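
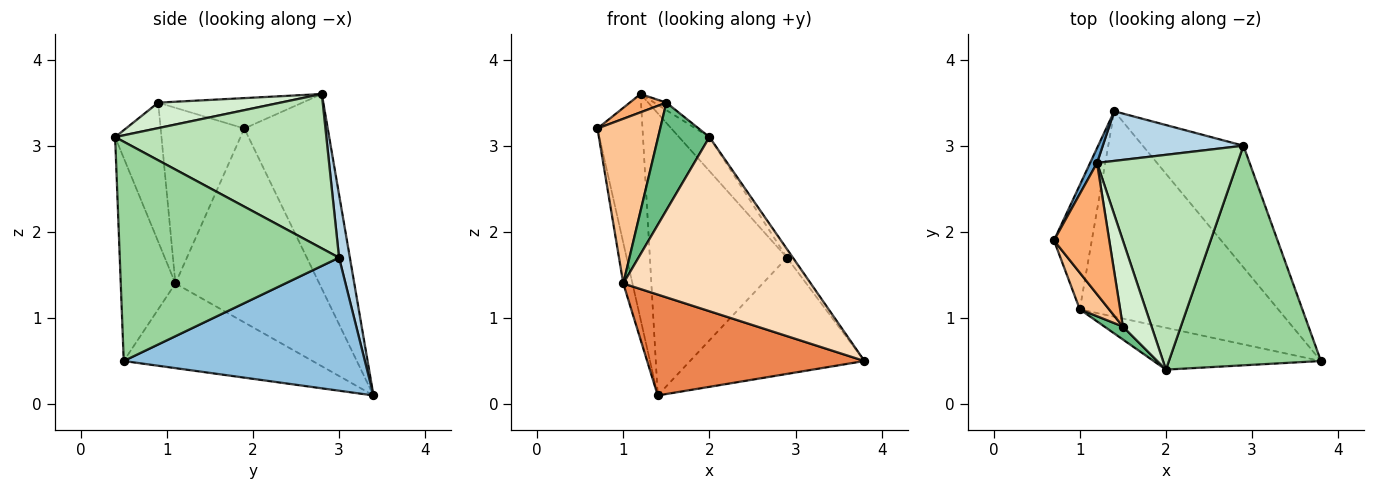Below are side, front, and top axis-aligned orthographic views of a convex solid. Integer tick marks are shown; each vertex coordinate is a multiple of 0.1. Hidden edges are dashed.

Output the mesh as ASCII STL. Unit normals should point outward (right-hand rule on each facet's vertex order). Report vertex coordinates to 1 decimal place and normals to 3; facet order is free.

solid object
 facet normal -0.880 0.475 0.031
  outer loop
   vertex 1.2 2.8 3.6
   vertex 1.4 3.4 0.1
   vertex 0.7 1.9 3.2
  endloop
 endfacet
 facet normal 0.691 0.500 -0.523
  outer loop
   vertex 2.9 3.0 1.7
   vertex 3.8 0.5 0.5
   vertex 1.4 3.4 0.1
  endloop
 endfacet
 facet normal 0.078 0.982 0.173
  outer loop
   vertex 2.9 3.0 1.7
   vertex 1.4 3.4 0.1
   vertex 1.2 2.8 3.6
  endloop
 endfacet
 facet normal -0.980 0.062 -0.191
  outer loop
   vertex 1.0 1.1 1.4
   vertex 0.7 1.9 3.2
   vertex 1.4 3.4 0.1
  endloop
 endfacet
 facet normal -0.358 -0.412 -0.838
  outer loop
   vertex 1.0 1.1 1.4
   vertex 1.4 3.4 0.1
   vertex 3.8 0.5 0.5
  endloop
 endfacet
 facet normal -0.478 -0.121 0.870
  outer loop
   vertex 1.5 0.9 3.5
   vertex 1.2 2.8 3.6
   vertex 0.7 1.9 3.2
  endloop
 endfacet
 facet normal -0.793 -0.595 0.132
  outer loop
   vertex 1.5 0.9 3.5
   vertex 0.7 1.9 3.2
   vertex 1.0 1.1 1.4
  endloop
 endfacet
 facet normal -0.273 -0.935 -0.225
  outer loop
   vertex 2.0 0.4 3.1
   vertex 1.0 1.1 1.4
   vertex 3.8 0.5 0.5
  endloop
 endfacet
 facet normal -0.668 -0.739 0.089
  outer loop
   vertex 2.0 0.4 3.1
   vertex 1.5 0.9 3.5
   vertex 1.0 1.1 1.4
  endloop
 endfacet
 facet normal 0.822 0.022 0.570
  outer loop
   vertex 2.0 0.4 3.1
   vertex 3.8 0.5 0.5
   vertex 2.9 3.0 1.7
  endloop
 endfacet
 facet normal 0.736 0.106 0.669
  outer loop
   vertex 2.0 0.4 3.1
   vertex 2.9 3.0 1.7
   vertex 1.2 2.8 3.6
  endloop
 endfacet
 facet normal 0.662 0.065 0.746
  outer loop
   vertex 2.0 0.4 3.1
   vertex 1.2 2.8 3.6
   vertex 1.5 0.9 3.5
  endloop
 endfacet
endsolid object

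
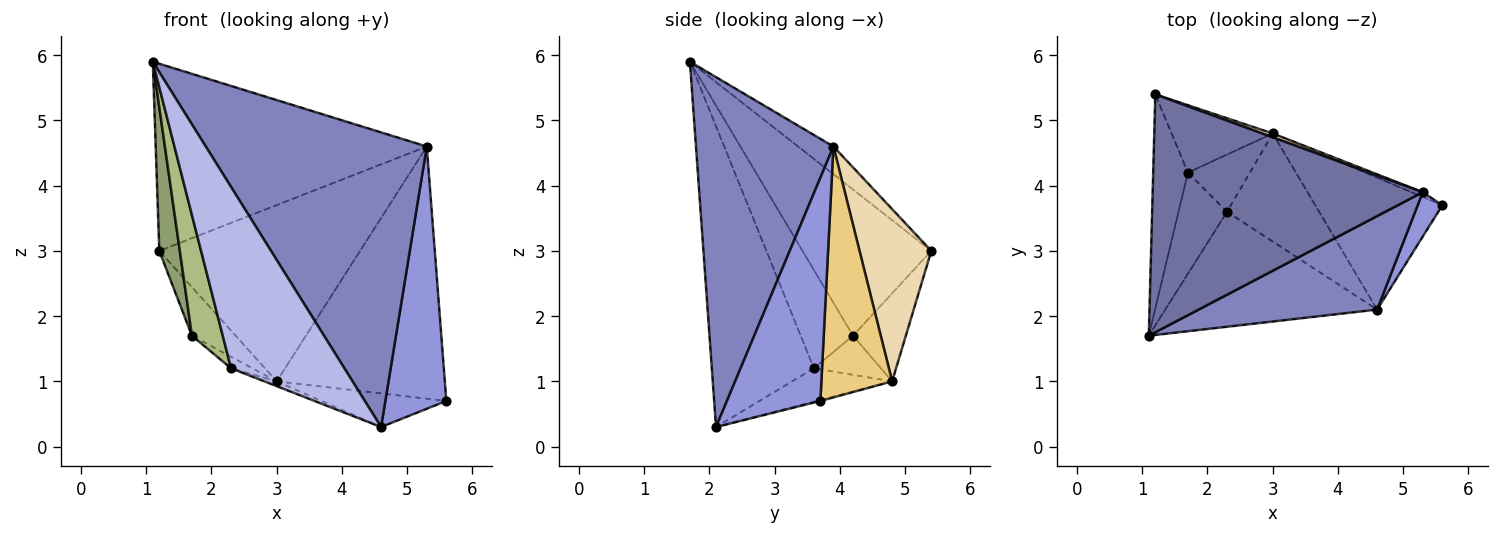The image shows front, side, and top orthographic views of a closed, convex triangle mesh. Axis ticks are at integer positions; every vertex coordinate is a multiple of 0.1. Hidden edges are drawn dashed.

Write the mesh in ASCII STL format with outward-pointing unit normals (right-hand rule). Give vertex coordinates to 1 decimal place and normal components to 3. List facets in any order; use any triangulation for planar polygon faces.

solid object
 facet normal -0.080 0.616 0.783
  outer loop
   vertex 5.3 3.9 4.6
   vertex 1.2 5.4 3.0
   vertex 1.1 1.7 5.9
  endloop
 endfacet
 facet normal 0.510 -0.820 0.260
  outer loop
   vertex 5.3 3.9 4.6
   vertex 1.1 1.7 5.9
   vertex 4.6 2.1 0.3
  endloop
 endfacet
 facet normal 0.834 -0.544 0.092
  outer loop
   vertex 5.3 3.9 4.6
   vertex 4.6 2.1 0.3
   vertex 5.6 3.7 0.7
  endloop
 endfacet
 facet normal -0.605 -0.672 -0.426
  outer loop
   vertex 2.3 3.6 1.2
   vertex 4.6 2.1 0.3
   vertex 1.1 1.7 5.9
  endloop
 endfacet
 facet normal -0.961 -0.153 -0.228
  outer loop
   vertex 1.7 4.2 1.7
   vertex 1.1 1.7 5.9
   vertex 1.2 5.4 3.0
  endloop
 endfacet
 facet normal -0.793 -0.467 -0.391
  outer loop
   vertex 1.7 4.2 1.7
   vertex 2.3 3.6 1.2
   vertex 1.1 1.7 5.9
  endloop
 endfacet
 facet normal -0.007 0.247 -0.969
  outer loop
   vertex 3.0 4.8 1.0
   vertex 5.6 3.7 0.7
   vertex 4.6 2.1 0.3
  endloop
 endfacet
 facet normal -0.340 0.042 -0.939
  outer loop
   vertex 3.0 4.8 1.0
   vertex 4.6 2.1 0.3
   vertex 2.3 3.6 1.2
  endloop
 endfacet
 facet normal -0.526 0.168 -0.833
  outer loop
   vertex 3.0 4.8 1.0
   vertex 2.3 3.6 1.2
   vertex 1.7 4.2 1.7
  endloop
 endfacet
 facet normal -0.577 0.477 -0.663
  outer loop
   vertex 3.0 4.8 1.0
   vertex 1.7 4.2 1.7
   vertex 1.2 5.4 3.0
  endloop
 endfacet
 facet normal 0.388 0.922 -0.017
  outer loop
   vertex 3.0 4.8 1.0
   vertex 5.3 3.9 4.6
   vertex 5.6 3.7 0.7
  endloop
 endfacet
 facet normal 0.336 0.941 0.020
  outer loop
   vertex 3.0 4.8 1.0
   vertex 1.2 5.4 3.0
   vertex 5.3 3.9 4.6
  endloop
 endfacet
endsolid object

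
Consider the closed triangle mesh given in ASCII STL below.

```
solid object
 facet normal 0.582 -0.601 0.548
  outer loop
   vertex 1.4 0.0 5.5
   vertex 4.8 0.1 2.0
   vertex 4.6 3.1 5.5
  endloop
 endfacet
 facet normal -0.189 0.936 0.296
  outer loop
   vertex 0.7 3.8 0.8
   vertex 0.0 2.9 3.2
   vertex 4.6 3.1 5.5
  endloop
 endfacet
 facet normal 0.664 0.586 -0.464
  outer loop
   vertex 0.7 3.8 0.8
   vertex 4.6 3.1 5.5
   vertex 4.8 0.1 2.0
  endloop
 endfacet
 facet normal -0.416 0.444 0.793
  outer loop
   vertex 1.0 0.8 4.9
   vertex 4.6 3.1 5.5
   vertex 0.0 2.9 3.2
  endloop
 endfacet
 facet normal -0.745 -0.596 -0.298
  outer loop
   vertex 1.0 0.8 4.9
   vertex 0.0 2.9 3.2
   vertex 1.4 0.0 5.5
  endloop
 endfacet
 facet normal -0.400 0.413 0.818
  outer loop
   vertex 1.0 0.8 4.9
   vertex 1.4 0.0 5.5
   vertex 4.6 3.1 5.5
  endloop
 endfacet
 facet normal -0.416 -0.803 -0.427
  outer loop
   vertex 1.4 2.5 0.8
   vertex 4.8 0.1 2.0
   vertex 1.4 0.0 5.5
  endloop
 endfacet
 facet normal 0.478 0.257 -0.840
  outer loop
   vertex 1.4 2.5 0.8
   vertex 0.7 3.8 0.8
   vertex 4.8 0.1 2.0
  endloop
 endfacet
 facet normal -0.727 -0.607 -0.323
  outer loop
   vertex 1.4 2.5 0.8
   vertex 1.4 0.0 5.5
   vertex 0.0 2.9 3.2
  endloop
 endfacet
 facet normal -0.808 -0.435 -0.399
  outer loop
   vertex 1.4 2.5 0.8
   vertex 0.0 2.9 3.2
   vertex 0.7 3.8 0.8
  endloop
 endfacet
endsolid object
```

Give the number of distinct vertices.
7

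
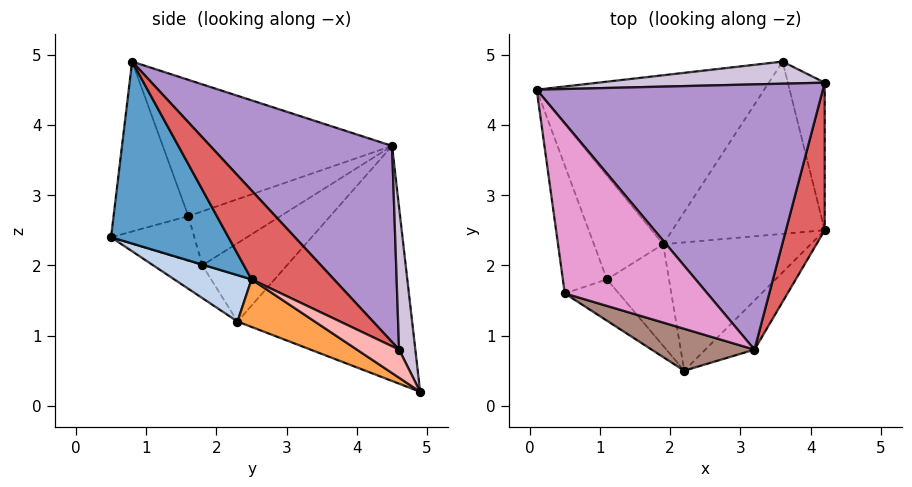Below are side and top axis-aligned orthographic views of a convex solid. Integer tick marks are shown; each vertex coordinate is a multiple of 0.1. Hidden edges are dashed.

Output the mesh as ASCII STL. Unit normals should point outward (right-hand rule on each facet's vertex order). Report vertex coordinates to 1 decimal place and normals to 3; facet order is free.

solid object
 facet normal 0.668 -0.722 -0.181
  outer loop
   vertex 3.2 0.8 4.9
   vertex 2.2 0.5 2.4
   vertex 4.2 2.5 1.8
  endloop
 endfacet
 facet normal 0.259 -0.506 -0.823
  outer loop
   vertex 1.9 2.3 1.2
   vertex 4.2 2.5 1.8
   vertex 2.2 0.5 2.4
  endloop
 endfacet
 facet normal 0.260 -0.490 -0.832
  outer loop
   vertex 1.9 2.3 1.2
   vertex 3.6 4.9 0.2
   vertex 4.2 2.5 1.8
  endloop
 endfacet
 facet normal -0.389 -0.555 -0.735
  outer loop
   vertex 1.9 2.3 1.2
   vertex 2.2 0.5 2.4
   vertex 1.1 1.8 2.0
  endloop
 endfacet
 facet normal -0.704 0.198 -0.682
  outer loop
   vertex 1.9 2.3 1.2
   vertex 0.1 4.5 3.7
   vertex 3.6 4.9 0.2
  endloop
 endfacet
 facet normal -0.742 0.138 -0.656
  outer loop
   vertex 1.9 2.3 1.2
   vertex 1.1 1.8 2.0
   vertex 0.1 4.5 3.7
  endloop
 endfacet
 facet normal 0.900 0.187 0.393
  outer loop
   vertex 4.2 4.6 0.8
   vertex 3.2 0.8 4.9
   vertex 4.2 2.5 1.8
  endloop
 endfacet
 facet normal 0.567 -0.354 -0.744
  outer loop
   vertex 4.2 4.6 0.8
   vertex 4.2 2.5 1.8
   vertex 3.6 4.9 0.2
  endloop
 endfacet
 facet normal 0.454 0.595 0.663
  outer loop
   vertex 4.2 4.6 0.8
   vertex 0.1 4.5 3.7
   vertex 3.2 0.8 4.9
  endloop
 endfacet
 facet normal 0.181 0.940 0.289
  outer loop
   vertex 4.2 4.6 0.8
   vertex 3.6 4.9 0.2
   vertex 0.1 4.5 3.7
  endloop
 endfacet
 facet normal -0.483 -0.826 0.292
  outer loop
   vertex 0.5 1.6 2.7
   vertex 2.2 0.5 2.4
   vertex 3.2 0.8 4.9
  endloop
 endfacet
 facet normal -0.504 -0.614 -0.608
  outer loop
   vertex 0.5 1.6 2.7
   vertex 1.1 1.8 2.0
   vertex 2.2 0.5 2.4
  endloop
 endfacet
 facet normal -0.653 -0.326 0.683
  outer loop
   vertex 0.5 1.6 2.7
   vertex 3.2 0.8 4.9
   vertex 0.1 4.5 3.7
  endloop
 endfacet
 facet normal -0.770 0.110 -0.628
  outer loop
   vertex 0.5 1.6 2.7
   vertex 0.1 4.5 3.7
   vertex 1.1 1.8 2.0
  endloop
 endfacet
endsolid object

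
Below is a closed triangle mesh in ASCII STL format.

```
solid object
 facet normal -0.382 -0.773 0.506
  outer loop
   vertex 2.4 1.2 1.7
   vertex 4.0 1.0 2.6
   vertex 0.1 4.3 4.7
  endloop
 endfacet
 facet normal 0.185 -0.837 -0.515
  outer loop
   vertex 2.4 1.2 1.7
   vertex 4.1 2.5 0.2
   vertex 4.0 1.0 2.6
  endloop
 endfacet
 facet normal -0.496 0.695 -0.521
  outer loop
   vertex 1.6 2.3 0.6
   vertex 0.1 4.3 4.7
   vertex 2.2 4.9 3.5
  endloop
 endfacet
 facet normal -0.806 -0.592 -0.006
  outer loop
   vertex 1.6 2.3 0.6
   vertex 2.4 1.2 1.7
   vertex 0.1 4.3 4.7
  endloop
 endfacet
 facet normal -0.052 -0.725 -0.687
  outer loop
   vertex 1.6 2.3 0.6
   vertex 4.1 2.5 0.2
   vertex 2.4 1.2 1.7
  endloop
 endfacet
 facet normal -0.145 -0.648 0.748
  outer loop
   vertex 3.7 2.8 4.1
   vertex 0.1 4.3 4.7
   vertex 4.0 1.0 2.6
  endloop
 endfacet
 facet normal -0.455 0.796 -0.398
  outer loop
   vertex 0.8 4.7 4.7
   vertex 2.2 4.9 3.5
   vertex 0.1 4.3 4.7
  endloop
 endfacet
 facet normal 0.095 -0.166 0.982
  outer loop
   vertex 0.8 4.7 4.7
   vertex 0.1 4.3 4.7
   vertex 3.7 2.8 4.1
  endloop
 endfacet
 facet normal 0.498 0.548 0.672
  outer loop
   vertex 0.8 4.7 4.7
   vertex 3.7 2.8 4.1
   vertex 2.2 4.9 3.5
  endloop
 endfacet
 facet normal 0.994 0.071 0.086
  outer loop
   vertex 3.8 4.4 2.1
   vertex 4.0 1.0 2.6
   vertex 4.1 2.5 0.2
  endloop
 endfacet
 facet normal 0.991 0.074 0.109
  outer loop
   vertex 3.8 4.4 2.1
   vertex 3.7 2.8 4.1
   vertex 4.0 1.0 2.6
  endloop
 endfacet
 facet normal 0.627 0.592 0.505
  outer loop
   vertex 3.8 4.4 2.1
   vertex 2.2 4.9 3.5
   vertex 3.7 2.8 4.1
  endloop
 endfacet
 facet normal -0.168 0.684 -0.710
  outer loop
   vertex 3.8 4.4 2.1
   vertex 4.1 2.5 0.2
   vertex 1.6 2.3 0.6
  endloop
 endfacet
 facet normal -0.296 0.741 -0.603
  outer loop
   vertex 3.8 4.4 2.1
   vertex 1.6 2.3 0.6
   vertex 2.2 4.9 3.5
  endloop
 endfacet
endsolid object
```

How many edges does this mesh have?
21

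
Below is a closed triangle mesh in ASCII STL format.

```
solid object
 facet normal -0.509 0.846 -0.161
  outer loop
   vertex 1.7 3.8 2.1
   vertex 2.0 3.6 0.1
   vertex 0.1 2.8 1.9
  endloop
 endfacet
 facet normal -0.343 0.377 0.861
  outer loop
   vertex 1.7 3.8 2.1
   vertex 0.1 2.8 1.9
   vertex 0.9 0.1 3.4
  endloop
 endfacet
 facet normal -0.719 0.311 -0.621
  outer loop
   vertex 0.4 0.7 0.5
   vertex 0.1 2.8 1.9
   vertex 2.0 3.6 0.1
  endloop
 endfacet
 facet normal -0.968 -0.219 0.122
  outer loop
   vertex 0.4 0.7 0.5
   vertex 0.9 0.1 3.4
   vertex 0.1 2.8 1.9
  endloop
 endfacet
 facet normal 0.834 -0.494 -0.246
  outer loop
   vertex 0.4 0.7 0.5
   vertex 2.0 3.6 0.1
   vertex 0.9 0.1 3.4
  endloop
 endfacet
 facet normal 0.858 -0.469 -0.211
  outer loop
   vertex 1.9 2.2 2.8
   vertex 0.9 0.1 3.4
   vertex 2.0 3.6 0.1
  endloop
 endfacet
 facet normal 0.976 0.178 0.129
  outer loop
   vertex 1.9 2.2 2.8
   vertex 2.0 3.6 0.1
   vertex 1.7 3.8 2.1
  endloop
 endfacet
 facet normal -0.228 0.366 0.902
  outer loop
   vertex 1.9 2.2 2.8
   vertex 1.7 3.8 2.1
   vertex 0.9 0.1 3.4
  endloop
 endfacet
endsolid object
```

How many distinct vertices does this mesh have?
6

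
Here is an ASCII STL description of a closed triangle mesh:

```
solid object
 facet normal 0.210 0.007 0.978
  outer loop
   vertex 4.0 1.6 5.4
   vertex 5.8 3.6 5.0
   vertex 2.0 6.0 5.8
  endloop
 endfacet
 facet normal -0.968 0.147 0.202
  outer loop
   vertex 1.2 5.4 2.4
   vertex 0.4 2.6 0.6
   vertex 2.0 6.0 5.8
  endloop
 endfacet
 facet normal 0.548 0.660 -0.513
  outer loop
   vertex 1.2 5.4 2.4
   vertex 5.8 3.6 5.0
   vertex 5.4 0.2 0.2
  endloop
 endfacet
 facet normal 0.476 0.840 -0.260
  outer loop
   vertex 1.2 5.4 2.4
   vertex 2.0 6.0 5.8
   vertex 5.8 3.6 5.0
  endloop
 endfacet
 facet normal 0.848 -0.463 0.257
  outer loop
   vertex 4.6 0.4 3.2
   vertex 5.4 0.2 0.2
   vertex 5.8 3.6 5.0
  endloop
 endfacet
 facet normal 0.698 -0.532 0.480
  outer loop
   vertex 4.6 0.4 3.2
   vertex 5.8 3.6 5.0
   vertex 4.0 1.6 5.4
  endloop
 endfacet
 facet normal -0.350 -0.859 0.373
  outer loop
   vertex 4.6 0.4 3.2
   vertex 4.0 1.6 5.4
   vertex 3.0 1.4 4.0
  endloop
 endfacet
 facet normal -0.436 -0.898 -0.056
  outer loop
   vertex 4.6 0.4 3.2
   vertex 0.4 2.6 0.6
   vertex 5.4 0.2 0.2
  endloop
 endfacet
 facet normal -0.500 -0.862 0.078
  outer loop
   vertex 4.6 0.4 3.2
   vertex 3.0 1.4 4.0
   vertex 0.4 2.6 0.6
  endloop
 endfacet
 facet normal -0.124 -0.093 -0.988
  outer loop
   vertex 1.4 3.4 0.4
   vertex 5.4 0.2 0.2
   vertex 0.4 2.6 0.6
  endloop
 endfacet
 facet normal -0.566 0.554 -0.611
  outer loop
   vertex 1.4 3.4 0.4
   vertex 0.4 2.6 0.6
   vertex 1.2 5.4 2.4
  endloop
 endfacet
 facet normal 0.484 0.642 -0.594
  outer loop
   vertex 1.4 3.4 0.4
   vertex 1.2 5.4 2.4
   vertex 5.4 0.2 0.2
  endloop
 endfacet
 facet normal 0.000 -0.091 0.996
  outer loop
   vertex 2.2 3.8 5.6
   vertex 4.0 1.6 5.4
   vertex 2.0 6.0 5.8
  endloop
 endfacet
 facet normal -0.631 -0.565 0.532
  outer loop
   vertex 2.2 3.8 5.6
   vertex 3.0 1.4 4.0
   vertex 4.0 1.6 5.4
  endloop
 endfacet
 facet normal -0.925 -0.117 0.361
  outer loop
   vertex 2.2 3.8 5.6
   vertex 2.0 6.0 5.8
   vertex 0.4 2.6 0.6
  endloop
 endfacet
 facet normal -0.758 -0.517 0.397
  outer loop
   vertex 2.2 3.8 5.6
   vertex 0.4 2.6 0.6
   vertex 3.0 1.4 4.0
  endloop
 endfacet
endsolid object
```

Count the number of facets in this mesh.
16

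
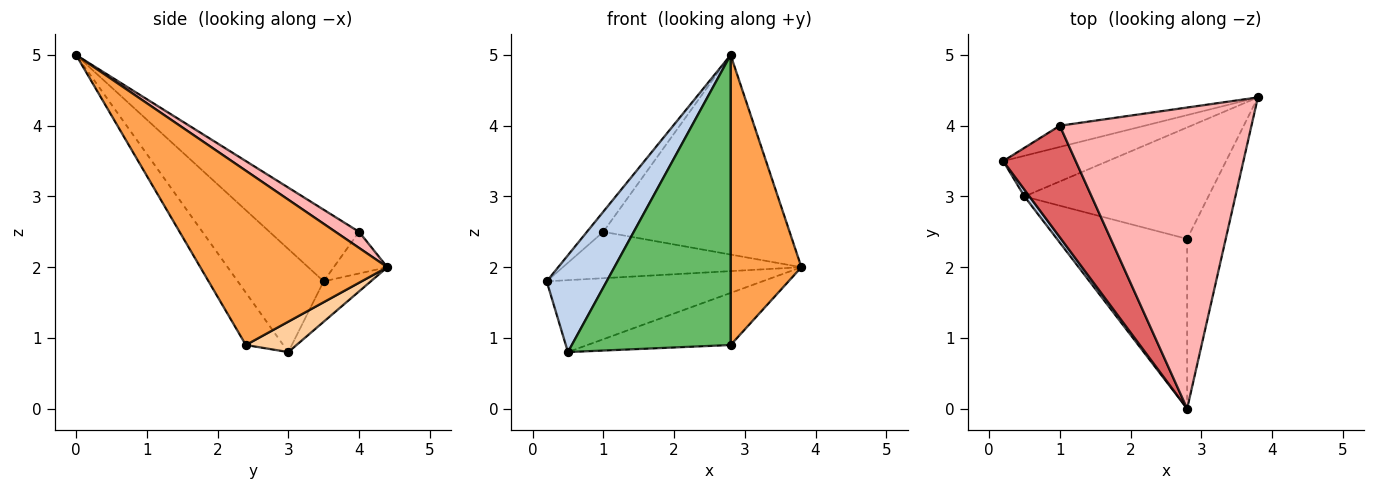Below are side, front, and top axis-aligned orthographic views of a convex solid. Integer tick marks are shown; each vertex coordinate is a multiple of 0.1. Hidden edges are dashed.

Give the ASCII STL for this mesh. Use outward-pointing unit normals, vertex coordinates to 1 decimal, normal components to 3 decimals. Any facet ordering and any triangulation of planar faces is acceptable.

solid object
 facet normal -0.187 0.855 -0.484
  outer loop
   vertex 0.5 3.0 0.8
   vertex 0.2 3.5 1.8
   vertex 3.8 4.4 2.0
  endloop
 endfacet
 facet normal -0.819 -0.572 0.040
  outer loop
   vertex 0.5 3.0 0.8
   vertex 2.8 0.0 5.0
   vertex 0.2 3.5 1.8
  endloop
 endfacet
 facet normal 0.916 -0.346 -0.203
  outer loop
   vertex 2.8 2.4 0.9
   vertex 3.8 4.4 2.0
   vertex 2.8 0.0 5.0
  endloop
 endfacet
 facet normal 0.148 0.419 -0.896
  outer loop
   vertex 2.8 2.4 0.9
   vertex 0.5 3.0 0.8
   vertex 3.8 4.4 2.0
  endloop
 endfacet
 facet normal -0.199 -0.846 -0.495
  outer loop
   vertex 2.8 2.4 0.9
   vertex 2.8 0.0 5.0
   vertex 0.5 3.0 0.8
  endloop
 endfacet
 facet normal -0.200 0.891 -0.408
  outer loop
   vertex 1.0 4.0 2.5
   vertex 3.8 4.4 2.0
   vertex 0.2 3.5 1.8
  endloop
 endfacet
 facet normal -0.697 0.127 0.706
  outer loop
   vertex 1.0 4.0 2.5
   vertex 0.2 3.5 1.8
   vertex 2.8 0.0 5.0
  endloop
 endfacet
 facet normal 0.070 0.551 0.832
  outer loop
   vertex 1.0 4.0 2.5
   vertex 2.8 0.0 5.0
   vertex 3.8 4.4 2.0
  endloop
 endfacet
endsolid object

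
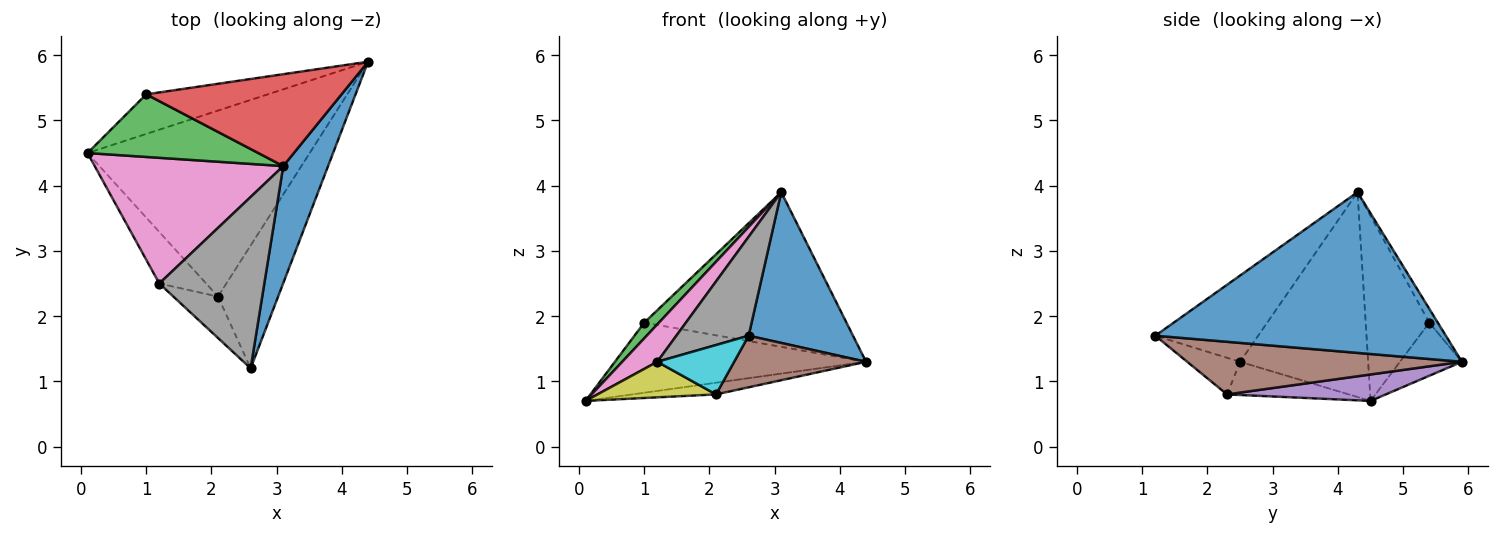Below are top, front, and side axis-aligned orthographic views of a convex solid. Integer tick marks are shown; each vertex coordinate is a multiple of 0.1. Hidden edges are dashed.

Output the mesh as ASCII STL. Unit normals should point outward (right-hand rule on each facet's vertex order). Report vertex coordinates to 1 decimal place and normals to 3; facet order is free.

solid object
 facet normal 0.910 -0.327 0.254
  outer loop
   vertex 3.1 4.3 3.9
   vertex 2.6 1.2 1.7
   vertex 4.4 5.9 1.3
  endloop
 endfacet
 facet normal -0.210 0.851 -0.481
  outer loop
   vertex 1.0 5.4 1.9
   vertex 4.4 5.9 1.3
   vertex 0.1 4.5 0.7
  endloop
 endfacet
 facet normal -0.724 -0.167 0.669
  outer loop
   vertex 1.0 5.4 1.9
   vertex 0.1 4.5 0.7
   vertex 3.1 4.3 3.9
  endloop
 endfacet
 facet normal -0.036 0.859 0.511
  outer loop
   vertex 1.0 5.4 1.9
   vertex 3.1 4.3 3.9
   vertex 4.4 5.9 1.3
  endloop
 endfacet
 facet normal 0.118 0.062 -0.991
  outer loop
   vertex 2.1 2.3 0.8
   vertex 0.1 4.5 0.7
   vertex 4.4 5.9 1.3
  endloop
 endfacet
 facet normal 0.628 -0.302 -0.717
  outer loop
   vertex 2.1 2.3 0.8
   vertex 4.4 5.9 1.3
   vertex 2.6 1.2 1.7
  endloop
 endfacet
 facet normal -0.721 -0.198 0.664
  outer loop
   vertex 1.2 2.5 1.3
   vertex 3.1 4.3 3.9
   vertex 0.1 4.5 0.7
  endloop
 endfacet
 facet normal -0.580 -0.407 0.706
  outer loop
   vertex 1.2 2.5 1.3
   vertex 2.6 1.2 1.7
   vertex 3.1 4.3 3.9
  endloop
 endfacet
 facet normal -0.504 -0.490 -0.711
  outer loop
   vertex 1.2 2.5 1.3
   vertex 0.1 4.5 0.7
   vertex 2.1 2.3 0.8
  endloop
 endfacet
 facet normal -0.467 -0.677 -0.569
  outer loop
   vertex 1.2 2.5 1.3
   vertex 2.1 2.3 0.8
   vertex 2.6 1.2 1.7
  endloop
 endfacet
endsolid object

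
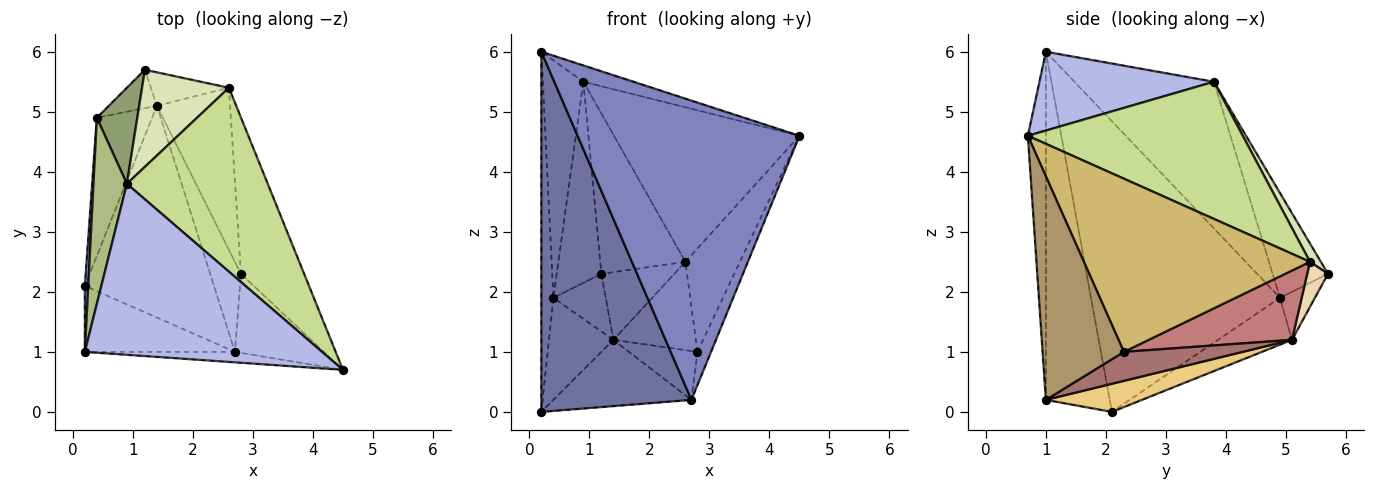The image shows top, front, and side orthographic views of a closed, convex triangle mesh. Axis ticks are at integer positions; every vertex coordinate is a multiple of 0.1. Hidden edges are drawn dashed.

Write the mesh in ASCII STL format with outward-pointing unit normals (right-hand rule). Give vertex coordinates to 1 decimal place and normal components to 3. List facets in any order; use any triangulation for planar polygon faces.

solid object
 facet normal -0.386 -0.907 -0.166
  outer loop
   vertex 2.7 1.0 0.2
   vertex 0.2 1.0 6.0
   vertex 0.2 2.1 0.0
  endloop
 endfacet
 facet normal -0.081 -0.996 -0.035
  outer loop
   vertex 2.7 1.0 0.2
   vertex 4.5 0.7 4.6
   vertex 0.2 1.0 6.0
  endloop
 endfacet
 facet normal -0.998 0.063 0.012
  outer loop
   vertex 0.4 4.9 1.9
   vertex 0.2 2.1 0.0
   vertex 0.2 1.0 6.0
  endloop
 endfacet
 facet normal 0.314 0.090 0.945
  outer loop
   vertex 0.9 3.8 5.5
   vertex 0.2 1.0 6.0
   vertex 4.5 0.7 4.6
  endloop
 endfacet
 facet normal -0.745 0.602 0.287
  outer loop
   vertex 0.9 3.8 5.5
   vertex 1.2 5.7 2.3
   vertex 0.4 4.9 1.9
  endloop
 endfacet
 facet normal -0.938 0.273 0.214
  outer loop
   vertex 0.9 3.8 5.5
   vertex 0.4 4.9 1.9
   vertex 0.2 1.0 6.0
  endloop
 endfacet
 facet normal 0.598 0.516 0.614
  outer loop
   vertex 2.6 5.4 2.5
   vertex 0.9 3.8 5.5
   vertex 4.5 0.7 4.6
  endloop
 endfacet
 facet normal 0.109 0.850 0.515
  outer loop
   vertex 2.6 5.4 2.5
   vertex 1.2 5.7 2.3
   vertex 0.9 3.8 5.5
  endloop
 endfacet
 facet normal 0.918 0.154 -0.365
  outer loop
   vertex 2.8 2.3 1.0
   vertex 4.5 0.7 4.6
   vertex 2.7 1.0 0.2
  endloop
 endfacet
 facet normal 0.916 0.221 -0.334
  outer loop
   vertex 2.8 2.3 1.0
   vertex 2.6 5.4 2.5
   vertex 4.5 0.7 4.6
  endloop
 endfacet
 facet normal 0.203 0.292 -0.934
  outer loop
   vertex 1.4 5.1 1.2
   vertex 2.7 1.0 0.2
   vertex 0.2 2.1 0.0
  endloop
 endfacet
 facet normal 0.247 0.869 -0.429
  outer loop
   vertex 1.4 5.1 1.2
   vertex 1.2 5.7 2.3
   vertex 2.6 5.4 2.5
  endloop
 endfacet
 facet normal 0.638 0.367 -0.677
  outer loop
   vertex 1.4 5.1 1.2
   vertex 2.8 2.3 1.0
   vertex 2.7 1.0 0.2
  endloop
 endfacet
 facet normal 0.639 0.368 -0.675
  outer loop
   vertex 1.4 5.1 1.2
   vertex 2.6 5.4 2.5
   vertex 2.8 2.3 1.0
  endloop
 endfacet
 facet normal -0.563 0.491 -0.664
  outer loop
   vertex 1.4 5.1 1.2
   vertex 0.2 2.1 0.0
   vertex 0.4 4.9 1.9
  endloop
 endfacet
 facet normal -0.485 0.728 -0.485
  outer loop
   vertex 1.4 5.1 1.2
   vertex 0.4 4.9 1.9
   vertex 1.2 5.7 2.3
  endloop
 endfacet
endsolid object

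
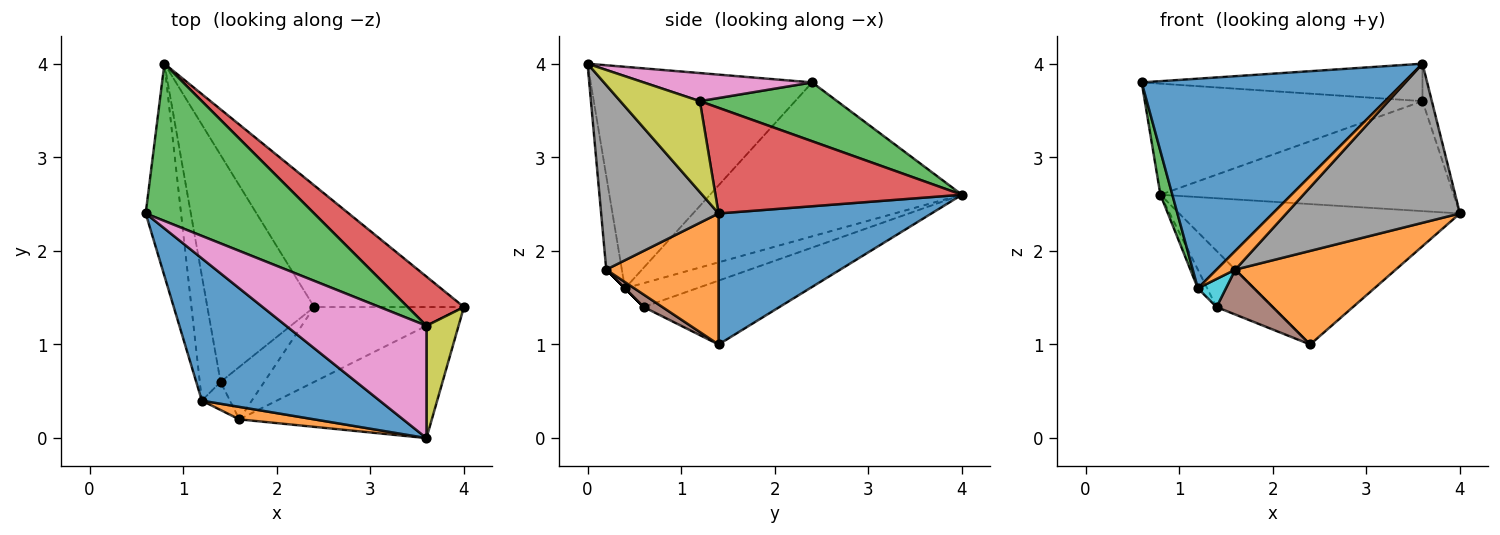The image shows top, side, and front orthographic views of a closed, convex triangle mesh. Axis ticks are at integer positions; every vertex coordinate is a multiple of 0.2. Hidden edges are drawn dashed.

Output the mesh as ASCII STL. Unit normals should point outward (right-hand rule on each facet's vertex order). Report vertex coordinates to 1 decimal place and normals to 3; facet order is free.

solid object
 facet normal 0.497 0.656 -0.568
  outer loop
   vertex 2.4 1.4 1.0
   vertex 0.8 4.0 2.6
   vertex 4.0 1.4 2.4
  endloop
 endfacet
 facet normal 0.480 -0.685 -0.548
  outer loop
   vertex 1.6 0.2 1.8
   vertex 2.4 1.4 1.0
   vertex 4.0 1.4 2.4
  endloop
 endfacet
 facet normal 0.274 0.555 0.785
  outer loop
   vertex 3.6 1.2 3.6
   vertex 0.8 4.0 2.6
   vertex 0.6 2.4 3.8
  endloop
 endfacet
 facet normal 0.609 0.724 0.324
  outer loop
   vertex 3.6 1.2 3.6
   vertex 4.0 1.4 2.4
   vertex 0.8 4.0 2.6
  endloop
 endfacet
 facet normal -0.502 0.208 -0.840
  outer loop
   vertex 1.4 0.6 1.4
   vertex 0.8 4.0 2.6
   vertex 2.4 1.4 1.0
  endloop
 endfacet
 facet normal 0.212 -0.636 -0.742
  outer loop
   vertex 1.4 0.6 1.4
   vertex 2.4 1.4 1.0
   vertex 1.6 0.2 1.8
  endloop
 endfacet
 facet normal 0.186 0.311 0.932
  outer loop
   vertex 3.6 0.0 4.0
   vertex 3.6 1.2 3.6
   vertex 0.6 2.4 3.8
  endloop
 endfacet
 facet normal 0.484 -0.715 -0.505
  outer loop
   vertex 3.6 0.0 4.0
   vertex 1.6 0.2 1.8
   vertex 4.0 1.4 2.4
  endloop
 endfacet
 facet normal 0.937 0.110 0.331
  outer loop
   vertex 3.6 0.0 4.0
   vertex 4.0 1.4 2.4
   vertex 3.6 1.2 3.6
  endloop
 endfacet
 facet normal 0.000 -0.707 -0.707
  outer loop
   vertex 1.2 0.4 1.6
   vertex 1.4 0.6 1.4
   vertex 1.6 0.2 1.8
  endloop
 endfacet
 facet normal -0.573 -0.678 0.460
  outer loop
   vertex 1.2 0.4 1.6
   vertex 3.6 0.0 4.0
   vertex 0.6 2.4 3.8
  endloop
 endfacet
 facet normal -0.570 -0.684 0.456
  outer loop
   vertex 1.2 0.4 1.6
   vertex 1.6 0.2 1.8
   vertex 3.6 0.0 4.0
  endloop
 endfacet
 facet normal -0.974 -0.046 -0.224
  outer loop
   vertex 1.2 0.4 1.6
   vertex 0.6 2.4 3.8
   vertex 0.8 4.0 2.6
  endloop
 endfacet
 facet normal -0.751 0.098 -0.653
  outer loop
   vertex 1.2 0.4 1.6
   vertex 0.8 4.0 2.6
   vertex 1.4 0.6 1.4
  endloop
 endfacet
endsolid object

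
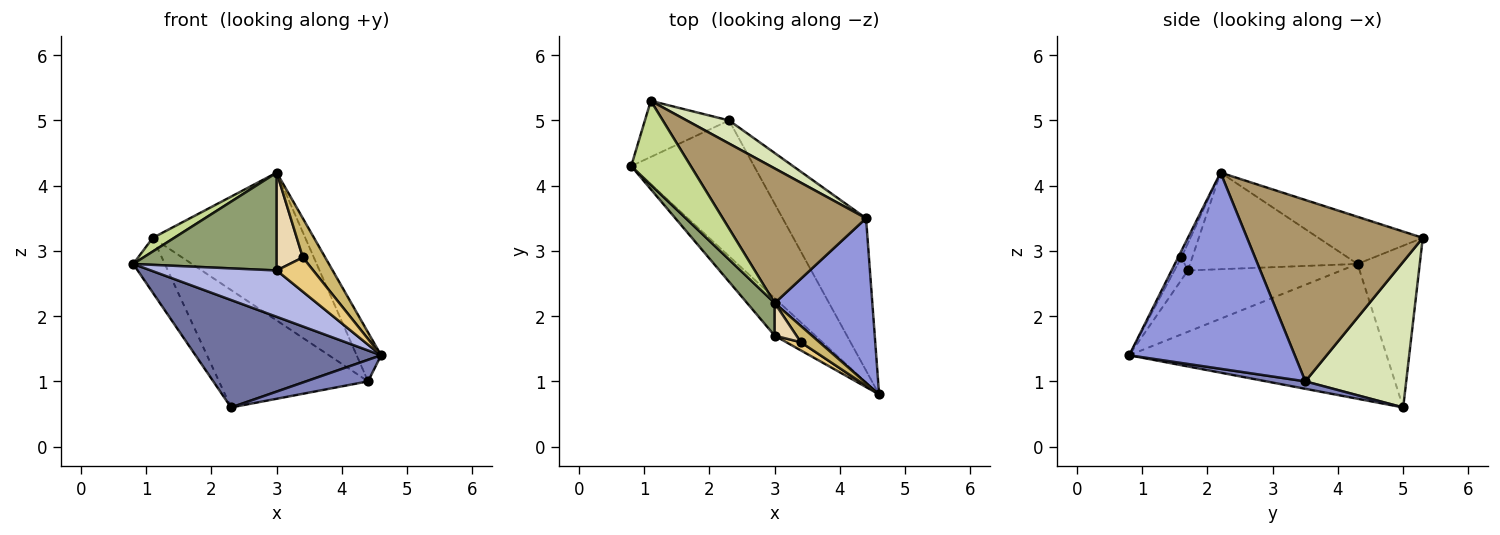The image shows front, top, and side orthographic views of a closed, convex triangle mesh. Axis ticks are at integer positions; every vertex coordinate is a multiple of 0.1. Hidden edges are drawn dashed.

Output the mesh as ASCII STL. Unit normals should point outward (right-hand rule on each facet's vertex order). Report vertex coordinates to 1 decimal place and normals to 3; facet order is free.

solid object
 facet normal -0.652 -0.470 -0.594
  outer loop
   vertex 2.3 5.0 0.6
   vertex 4.6 0.8 1.4
   vertex 0.8 4.3 2.8
  endloop
 endfacet
 facet normal 0.088 -0.140 -0.986
  outer loop
   vertex 4.4 3.5 1.0
   vertex 4.6 0.8 1.4
   vertex 2.3 5.0 0.6
  endloop
 endfacet
 facet normal 0.888 0.131 0.442
  outer loop
   vertex 4.4 3.5 1.0
   vertex 3.0 2.2 4.2
   vertex 4.6 0.8 1.4
  endloop
 endfacet
 facet normal -0.688 -0.565 -0.456
  outer loop
   vertex 3.0 1.7 2.7
   vertex 0.8 4.3 2.8
   vertex 4.6 0.8 1.4
  endloop
 endfacet
 facet normal -0.742 -0.636 0.212
  outer loop
   vertex 3.0 1.7 2.7
   vertex 3.0 2.2 4.2
   vertex 0.8 4.3 2.8
  endloop
 endfacet
 facet normal -0.809 0.411 -0.421
  outer loop
   vertex 1.1 5.3 3.2
   vertex 2.3 5.0 0.6
   vertex 0.8 4.3 2.8
  endloop
 endfacet
 facet normal -0.616 -0.126 0.778
  outer loop
   vertex 1.1 5.3 3.2
   vertex 0.8 4.3 2.8
   vertex 3.0 2.2 4.2
  endloop
 endfacet
 facet normal 0.553 0.817 0.161
  outer loop
   vertex 1.1 5.3 3.2
   vertex 4.4 3.5 1.0
   vertex 2.3 5.0 0.6
  endloop
 endfacet
 facet normal 0.649 0.563 0.512
  outer loop
   vertex 1.1 5.3 3.2
   vertex 3.0 2.2 4.2
   vertex 4.4 3.5 1.0
  endloop
 endfacet
 facet normal -0.133 -0.915 0.381
  outer loop
   vertex 3.4 1.6 2.9
   vertex 4.6 0.8 1.4
   vertex 3.0 2.2 4.2
  endloop
 endfacet
 facet normal -0.338 -0.916 0.218
  outer loop
   vertex 3.4 1.6 2.9
   vertex 3.0 1.7 2.7
   vertex 4.6 0.8 1.4
  endloop
 endfacet
 facet normal -0.368 -0.882 0.294
  outer loop
   vertex 3.4 1.6 2.9
   vertex 3.0 2.2 4.2
   vertex 3.0 1.7 2.7
  endloop
 endfacet
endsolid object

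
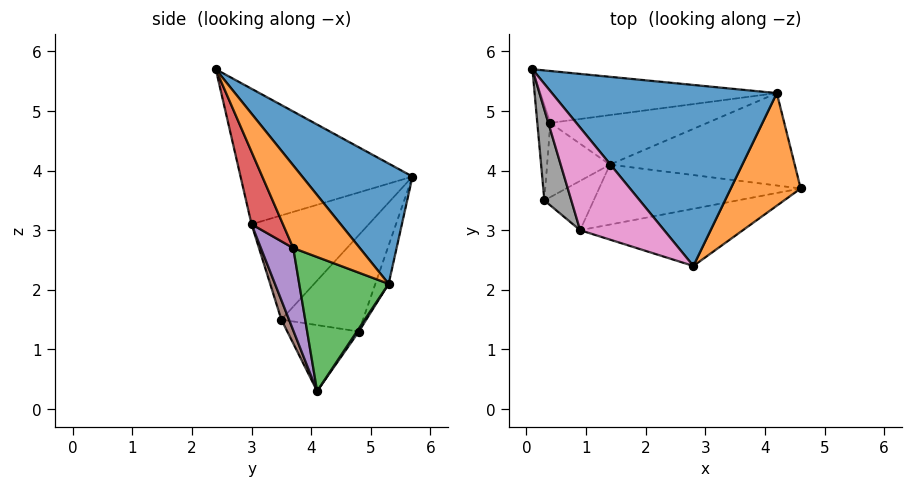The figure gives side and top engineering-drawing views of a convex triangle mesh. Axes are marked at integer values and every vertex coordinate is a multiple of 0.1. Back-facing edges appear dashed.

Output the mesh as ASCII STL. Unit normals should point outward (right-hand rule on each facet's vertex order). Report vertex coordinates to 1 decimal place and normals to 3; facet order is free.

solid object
 facet normal 0.356 0.655 0.666
  outer loop
   vertex 4.2 5.3 2.1
   vertex 0.1 5.7 3.9
   vertex 2.8 2.4 5.7
  endloop
 endfacet
 facet normal 0.701 0.397 0.593
  outer loop
   vertex 4.2 5.3 2.1
   vertex 2.8 2.4 5.7
   vertex 4.6 3.7 2.7
  endloop
 endfacet
 facet normal 0.580 -0.155 -0.800
  outer loop
   vertex 4.2 5.3 2.1
   vertex 4.6 3.7 2.7
   vertex 1.4 4.1 0.3
  endloop
 endfacet
 facet normal 0.143 -0.937 -0.320
  outer loop
   vertex 0.9 3.0 3.1
   vertex 4.6 3.7 2.7
   vertex 2.8 2.4 5.7
  endloop
 endfacet
 facet normal 0.139 -0.930 -0.340
  outer loop
   vertex 0.9 3.0 3.1
   vertex 1.4 4.1 0.3
   vertex 4.6 3.7 2.7
  endloop
 endfacet
 facet normal 0.135 -0.930 -0.341
  outer loop
   vertex 0.9 3.0 3.1
   vertex 0.3 3.5 1.5
   vertex 1.4 4.1 0.3
  endloop
 endfacet
 facet normal -0.787 -0.378 0.488
  outer loop
   vertex 0.9 3.0 3.1
   vertex 2.8 2.4 5.7
   vertex 0.1 5.7 3.9
  endloop
 endfacet
 facet normal -0.911 -0.340 0.235
  outer loop
   vertex 0.9 3.0 3.1
   vertex 0.1 5.7 3.9
   vertex 0.3 3.5 1.5
  endloop
 endfacet
 facet normal -0.054 0.942 -0.332
  outer loop
   vertex 0.4 4.8 1.3
   vertex 0.1 5.7 3.9
   vertex 4.2 5.3 2.1
  endloop
 endfacet
 facet normal 0.011 0.824 -0.566
  outer loop
   vertex 0.4 4.8 1.3
   vertex 4.2 5.3 2.1
   vertex 1.4 4.1 0.3
  endloop
 endfacet
 facet normal -0.989 0.056 -0.133
  outer loop
   vertex 0.4 4.8 1.3
   vertex 0.3 3.5 1.5
   vertex 0.1 5.7 3.9
  endloop
 endfacet
 facet normal -0.724 -0.050 -0.688
  outer loop
   vertex 0.4 4.8 1.3
   vertex 1.4 4.1 0.3
   vertex 0.3 3.5 1.5
  endloop
 endfacet
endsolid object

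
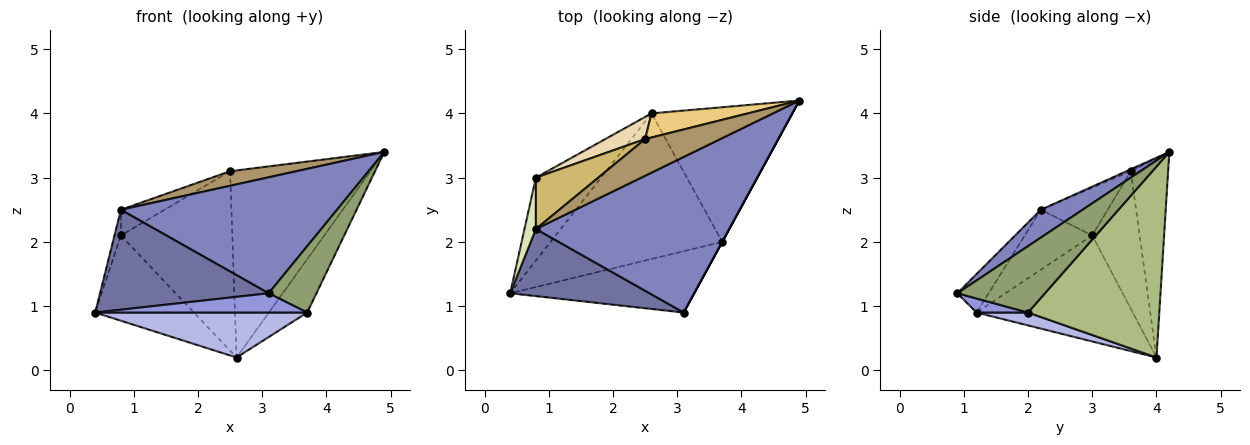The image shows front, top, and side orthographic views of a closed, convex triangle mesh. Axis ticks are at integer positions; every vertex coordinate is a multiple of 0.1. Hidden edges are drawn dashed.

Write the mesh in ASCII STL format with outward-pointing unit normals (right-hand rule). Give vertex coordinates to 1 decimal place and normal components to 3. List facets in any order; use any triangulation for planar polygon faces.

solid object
 facet normal -0.152 -0.821 0.551
  outer loop
   vertex 0.8 2.2 2.5
   vertex 0.4 1.2 0.9
   vertex 3.1 0.9 1.2
  endloop
 endfacet
 facet normal 0.115 -0.594 0.797
  outer loop
   vertex 0.8 2.2 2.5
   vertex 3.1 0.9 1.2
   vertex 4.9 4.2 3.4
  endloop
 endfacet
 facet normal 0.072 -0.299 -0.951
  outer loop
   vertex 3.7 2.0 0.9
   vertex 3.1 0.9 1.2
   vertex 0.4 1.2 0.9
  endloop
 endfacet
 facet normal 0.071 -0.294 -0.953
  outer loop
   vertex 3.7 2.0 0.9
   vertex 0.4 1.2 0.9
   vertex 2.6 4.0 0.2
  endloop
 endfacet
 facet normal 0.878 -0.479 0.000
  outer loop
   vertex 3.7 2.0 0.9
   vertex 4.9 4.2 3.4
   vertex 3.1 0.9 1.2
  endloop
 endfacet
 facet normal 0.784 0.229 -0.578
  outer loop
   vertex 3.7 2.0 0.9
   vertex 2.6 4.0 0.2
   vertex 4.9 4.2 3.4
  endloop
 endfacet
 facet normal -0.750 0.474 -0.461
  outer loop
   vertex 0.8 3.0 2.1
   vertex 2.6 4.0 0.2
   vertex 0.4 1.2 0.9
  endloop
 endfacet
 facet normal -0.978 0.093 0.186
  outer loop
   vertex 0.8 3.0 2.1
   vertex 0.4 1.2 0.9
   vertex 0.8 2.2 2.5
  endloop
 endfacet
 facet normal -0.024 -0.369 0.929
  outer loop
   vertex 2.5 3.6 3.1
   vertex 0.8 2.2 2.5
   vertex 4.9 4.2 3.4
  endloop
 endfacet
 facet normal -0.565 0.369 0.738
  outer loop
   vertex 2.5 3.6 3.1
   vertex 0.8 3.0 2.1
   vertex 0.8 2.2 2.5
  endloop
 endfacet
 facet normal -0.255 0.959 0.123
  outer loop
   vertex 2.5 3.6 3.1
   vertex 4.9 4.2 3.4
   vertex 2.6 4.0 0.2
  endloop
 endfacet
 facet normal -0.389 0.914 0.113
  outer loop
   vertex 2.5 3.6 3.1
   vertex 2.6 4.0 0.2
   vertex 0.8 3.0 2.1
  endloop
 endfacet
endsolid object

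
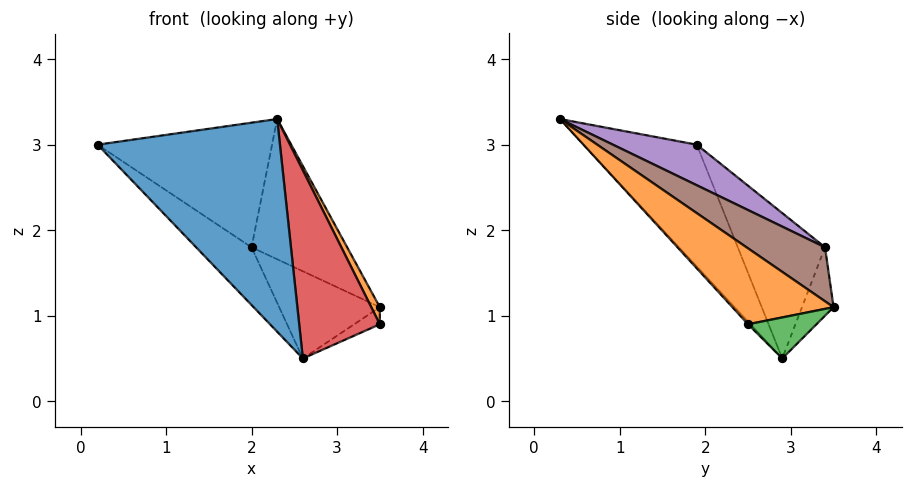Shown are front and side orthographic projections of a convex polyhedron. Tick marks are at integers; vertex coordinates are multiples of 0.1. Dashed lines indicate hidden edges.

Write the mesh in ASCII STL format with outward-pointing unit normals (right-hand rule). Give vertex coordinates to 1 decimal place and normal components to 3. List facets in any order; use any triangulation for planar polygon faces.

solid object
 facet normal -0.402 -0.649 -0.646
  outer loop
   vertex 2.6 2.9 0.5
   vertex 2.3 0.3 3.3
   vertex 0.2 1.9 3.0
  endloop
 endfacet
 facet normal 0.918 -0.078 0.388
  outer loop
   vertex 3.5 2.5 0.9
   vertex 3.5 3.5 1.1
   vertex 2.3 0.3 3.3
  endloop
 endfacet
 facet normal 0.463 0.174 -0.869
  outer loop
   vertex 3.5 2.5 0.9
   vertex 2.6 2.9 0.5
   vertex 3.5 3.5 1.1
  endloop
 endfacet
 facet normal -0.022 -0.731 -0.682
  outer loop
   vertex 3.5 2.5 0.9
   vertex 2.3 0.3 3.3
   vertex 2.6 2.9 0.5
  endloop
 endfacet
 facet normal 0.212 0.442 0.871
  outer loop
   vertex 2.0 3.4 1.8
   vertex 0.2 1.9 3.0
   vertex 2.3 0.3 3.3
  endloop
 endfacet
 facet normal 0.357 0.435 0.827
  outer loop
   vertex 2.0 3.4 1.8
   vertex 2.3 0.3 3.3
   vertex 3.5 3.5 1.1
  endloop
 endfacet
 facet normal -0.725 0.461 -0.512
  outer loop
   vertex 2.0 3.4 1.8
   vertex 2.6 2.9 0.5
   vertex 0.2 1.9 3.0
  endloop
 endfacet
 facet normal -0.267 0.852 -0.451
  outer loop
   vertex 2.0 3.4 1.8
   vertex 3.5 3.5 1.1
   vertex 2.6 2.9 0.5
  endloop
 endfacet
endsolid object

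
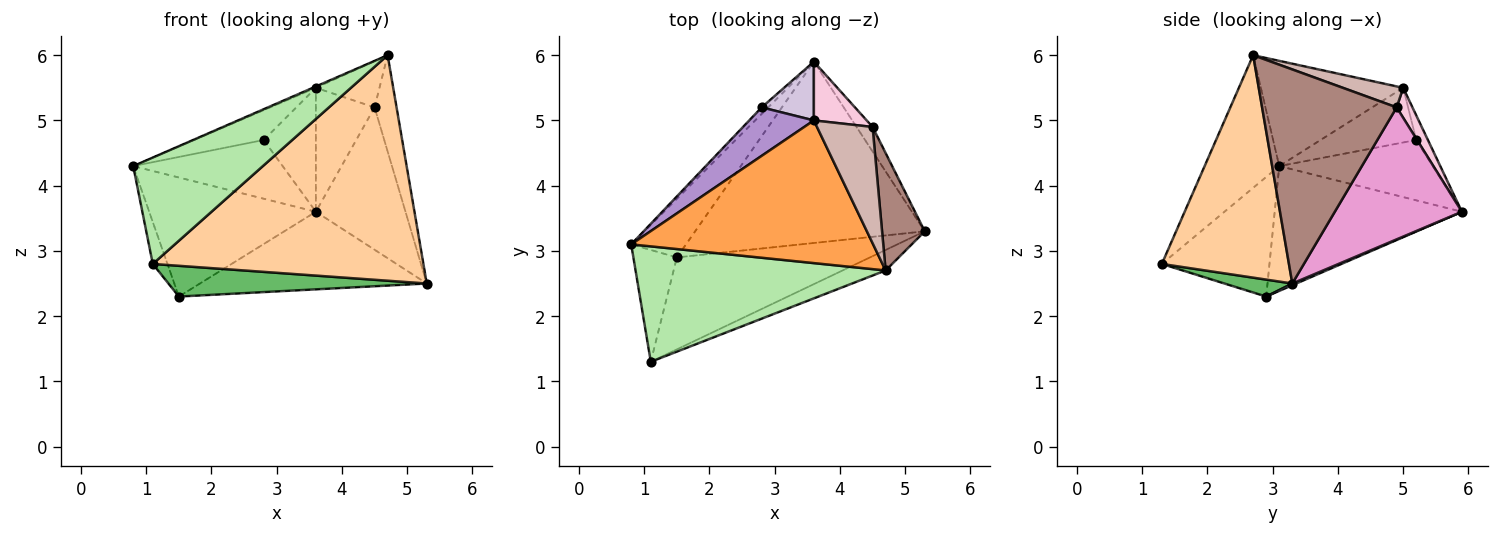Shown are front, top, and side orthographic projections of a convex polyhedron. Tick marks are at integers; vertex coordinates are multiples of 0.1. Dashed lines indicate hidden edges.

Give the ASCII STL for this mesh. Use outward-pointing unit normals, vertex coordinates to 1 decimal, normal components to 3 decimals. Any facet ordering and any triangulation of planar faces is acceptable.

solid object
 facet normal -0.710 0.632 -0.312
  outer loop
   vertex 1.5 2.9 2.3
   vertex 0.8 3.1 4.3
   vertex 3.6 5.9 3.6
  endloop
 endfacet
 facet normal 0.007 0.393 -0.919
  outer loop
   vertex 1.5 2.9 2.3
   vertex 3.6 5.9 3.6
   vertex 5.3 3.3 2.5
  endloop
 endfacet
 facet normal -0.399 0.009 0.917
  outer loop
   vertex 3.6 5.0 5.5
   vertex 0.8 3.1 4.3
   vertex 4.7 2.7 6.0
  endloop
 endfacet
 facet normal 0.424 -0.902 -0.082
  outer loop
   vertex 1.1 1.3 2.8
   vertex 5.3 3.3 2.5
   vertex 4.7 2.7 6.0
  endloop
 endfacet
 facet normal 0.083 -0.316 -0.945
  outer loop
   vertex 1.1 1.3 2.8
   vertex 1.5 2.9 2.3
   vertex 5.3 3.3 2.5
  endloop
 endfacet
 facet normal -0.363 -0.631 0.685
  outer loop
   vertex 1.1 1.3 2.8
   vertex 4.7 2.7 6.0
   vertex 0.8 3.1 4.3
  endloop
 endfacet
 facet normal -0.932 0.127 -0.339
  outer loop
   vertex 1.1 1.3 2.8
   vertex 0.8 3.1 4.3
   vertex 1.5 2.9 2.3
  endloop
 endfacet
 facet normal -0.715 0.695 -0.077
  outer loop
   vertex 2.8 5.2 4.7
   vertex 3.6 5.9 3.6
   vertex 0.8 3.1 4.3
  endloop
 endfacet
 facet normal -0.585 0.425 0.691
  outer loop
   vertex 2.8 5.2 4.7
   vertex 0.8 3.1 4.3
   vertex 3.6 5.0 5.5
  endloop
 endfacet
 facet normal -0.198 0.886 0.420
  outer loop
   vertex 2.8 5.2 4.7
   vertex 3.6 5.0 5.5
   vertex 3.6 5.9 3.6
  endloop
 endfacet
 facet normal 0.968 0.158 0.193
  outer loop
   vertex 4.5 4.9 5.2
   vertex 4.7 2.7 6.0
   vertex 5.3 3.3 2.5
  endloop
 endfacet
 facet normal 0.331 0.349 0.877
  outer loop
   vertex 4.5 4.9 5.2
   vertex 3.6 5.0 5.5
   vertex 4.7 2.7 6.0
  endloop
 endfacet
 facet normal 0.813 0.574 -0.099
  outer loop
   vertex 4.5 4.9 5.2
   vertex 5.3 3.3 2.5
   vertex 3.6 5.9 3.6
  endloop
 endfacet
 facet normal 0.236 0.878 0.416
  outer loop
   vertex 4.5 4.9 5.2
   vertex 3.6 5.9 3.6
   vertex 3.6 5.0 5.5
  endloop
 endfacet
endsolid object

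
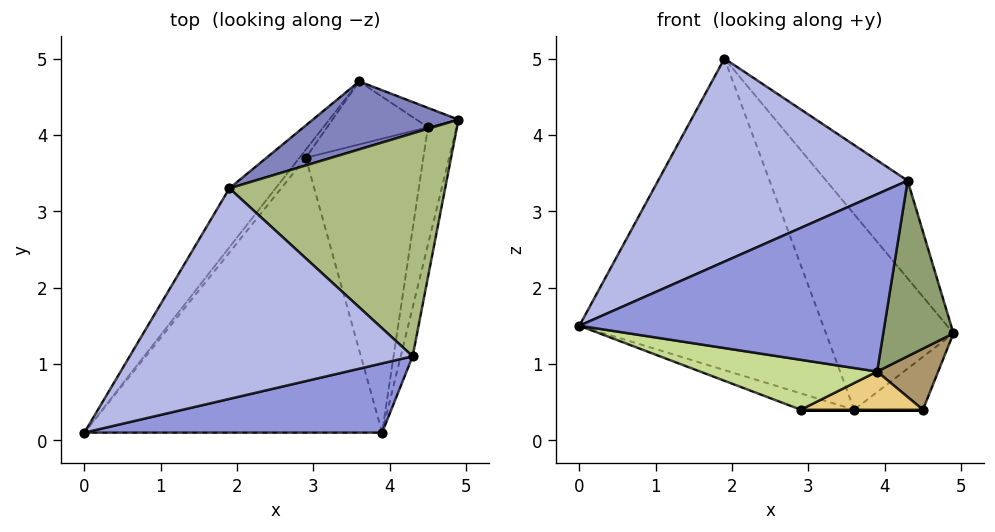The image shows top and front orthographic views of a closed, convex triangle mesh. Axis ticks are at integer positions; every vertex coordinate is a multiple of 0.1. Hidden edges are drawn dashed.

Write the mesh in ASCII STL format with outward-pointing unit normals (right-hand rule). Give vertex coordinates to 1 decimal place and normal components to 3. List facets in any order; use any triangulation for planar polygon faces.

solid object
 facet normal -0.795 0.596 -0.113
  outer loop
   vertex 3.6 4.7 0.4
   vertex 0.0 0.1 1.5
   vertex 1.9 3.3 5.0
  endloop
 endfacet
 facet normal 0.110 0.939 0.326
  outer loop
   vertex 3.6 4.7 0.4
   vertex 1.9 3.3 5.0
   vertex 4.9 4.2 1.4
  endloop
 endfacet
 facet normal 0.056 -0.930 0.363
  outer loop
   vertex 4.3 1.1 3.4
   vertex 0.0 0.1 1.5
   vertex 3.9 0.1 0.9
  endloop
 endfacet
 facet normal -0.155 -0.686 0.711
  outer loop
   vertex 4.3 1.1 3.4
   vertex 1.9 3.3 5.0
   vertex 0.0 0.1 1.5
  endloop
 endfacet
 facet normal 0.971 -0.229 -0.064
  outer loop
   vertex 4.3 1.1 3.4
   vertex 3.9 0.1 0.9
   vertex 4.9 4.2 1.4
  endloop
 endfacet
 facet normal 0.699 0.287 0.655
  outer loop
   vertex 4.3 1.1 3.4
   vertex 4.9 4.2 1.4
   vertex 1.9 3.3 5.0
  endloop
 endfacet
 facet normal -0.150 -0.177 -0.973
  outer loop
   vertex 2.9 3.7 0.4
   vertex 3.9 0.1 0.9
   vertex 0.0 0.1 1.5
  endloop
 endfacet
 facet normal -0.788 0.552 -0.272
  outer loop
   vertex 2.9 3.7 0.4
   vertex 0.0 0.1 1.5
   vertex 3.6 4.7 0.4
  endloop
 endfacet
 facet normal 0.919 -0.182 -0.350
  outer loop
   vertex 4.5 4.1 0.4
   vertex 4.9 4.2 1.4
   vertex 3.9 0.1 0.9
  endloop
 endfacet
 facet normal 0.531 0.796 -0.292
  outer loop
   vertex 4.5 4.1 0.4
   vertex 3.6 4.7 0.4
   vertex 4.9 4.2 1.4
  endloop
 endfacet
 facet normal 0.032 -0.129 -0.991
  outer loop
   vertex 4.5 4.1 0.4
   vertex 3.9 0.1 0.9
   vertex 2.9 3.7 0.4
  endloop
 endfacet
 facet normal 0.000 0.000 -1.000
  outer loop
   vertex 4.5 4.1 0.4
   vertex 2.9 3.7 0.4
   vertex 3.6 4.7 0.4
  endloop
 endfacet
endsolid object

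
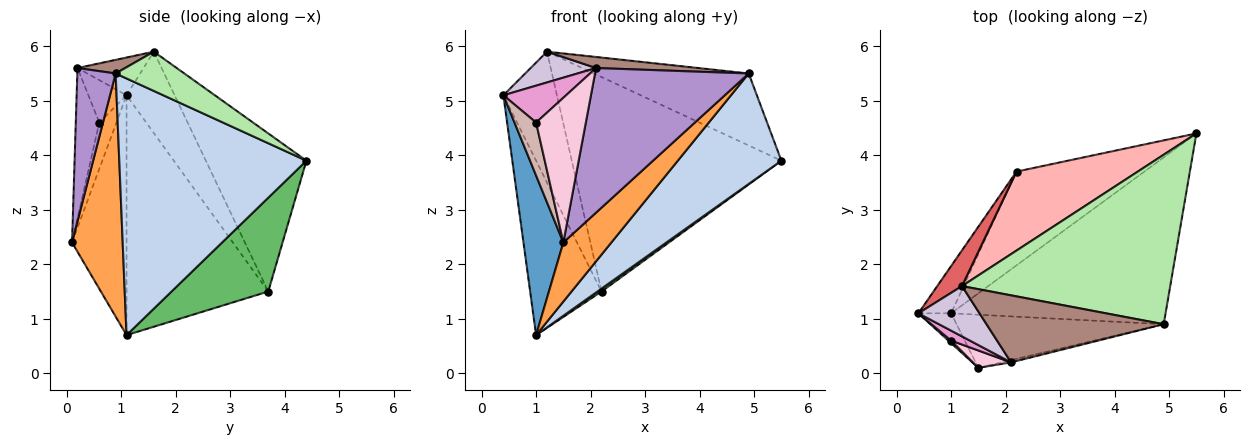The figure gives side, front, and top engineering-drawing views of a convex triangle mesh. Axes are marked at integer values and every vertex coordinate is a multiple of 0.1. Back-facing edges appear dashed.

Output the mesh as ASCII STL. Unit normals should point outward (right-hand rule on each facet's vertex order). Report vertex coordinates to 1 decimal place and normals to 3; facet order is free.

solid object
 facet normal -0.802 -0.587 -0.109
  outer loop
   vertex 1.0 1.1 0.7
   vertex 1.5 0.1 2.4
   vertex 0.4 1.1 5.1
  endloop
 endfacet
 facet normal 0.706 -0.391 -0.590
  outer loop
   vertex 4.9 0.9 5.5
   vertex 1.0 1.1 0.7
   vertex 5.5 4.4 3.9
  endloop
 endfacet
 facet normal 0.617 -0.585 -0.526
  outer loop
   vertex 4.9 0.9 5.5
   vertex 1.5 0.1 2.4
   vertex 1.0 1.1 0.7
  endloop
 endfacet
 facet normal -0.887 0.446 -0.121
  outer loop
   vertex 2.2 3.7 1.5
   vertex 1.0 1.1 0.7
   vertex 0.4 1.1 5.1
  endloop
 endfacet
 facet normal 0.591 -0.025 -0.806
  outer loop
   vertex 2.2 3.7 1.5
   vertex 5.5 4.4 3.9
   vertex 1.0 1.1 0.7
  endloop
 endfacet
 facet normal 0.171 0.385 0.907
  outer loop
   vertex 1.2 1.6 5.9
   vertex 4.9 0.9 5.5
   vertex 5.5 4.4 3.9
  endloop
 endfacet
 facet normal -0.655 0.729 0.199
  outer loop
   vertex 1.2 1.6 5.9
   vertex 2.2 3.7 1.5
   vertex 0.4 1.1 5.1
  endloop
 endfacet
 facet normal -0.411 0.856 0.315
  outer loop
   vertex 1.2 1.6 5.9
   vertex 5.5 4.4 3.9
   vertex 2.2 3.7 1.5
  endloop
 endfacet
 facet normal 0.242 -0.970 -0.015
  outer loop
   vertex 2.1 0.2 5.6
   vertex 1.5 0.1 2.4
   vertex 4.9 0.9 5.5
  endloop
 endfacet
 facet normal -0.466 -0.461 0.755
  outer loop
   vertex 2.1 0.2 5.6
   vertex 1.2 1.6 5.9
   vertex 0.4 1.1 5.1
  endloop
 endfacet
 facet normal 0.076 -0.162 0.984
  outer loop
   vertex 2.1 0.2 5.6
   vertex 4.9 0.9 5.5
   vertex 1.2 1.6 5.9
  endloop
 endfacet
 facet normal -0.622 -0.782 0.037
  outer loop
   vertex 1.0 0.6 4.6
   vertex 0.4 1.1 5.1
   vertex 1.5 0.1 2.4
  endloop
 endfacet
 facet normal -0.507 -0.832 0.224
  outer loop
   vertex 1.0 0.6 4.6
   vertex 2.1 0.2 5.6
   vertex 0.4 1.1 5.1
  endloop
 endfacet
 facet normal -0.425 -0.899 0.108
  outer loop
   vertex 1.0 0.6 4.6
   vertex 1.5 0.1 2.4
   vertex 2.1 0.2 5.6
  endloop
 endfacet
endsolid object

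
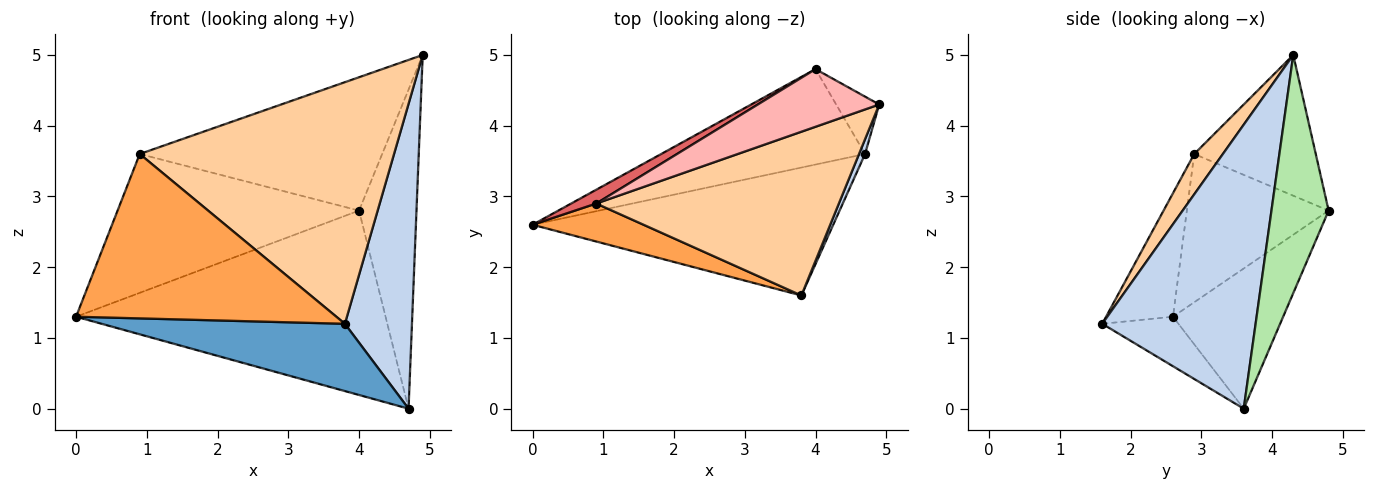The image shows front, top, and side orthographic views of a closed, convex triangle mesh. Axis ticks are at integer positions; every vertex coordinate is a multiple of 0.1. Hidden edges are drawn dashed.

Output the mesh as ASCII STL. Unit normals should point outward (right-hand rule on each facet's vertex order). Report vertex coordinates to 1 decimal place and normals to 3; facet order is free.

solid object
 facet normal -0.144 -0.461 -0.876
  outer loop
   vertex 4.7 3.6 0.0
   vertex 3.8 1.6 1.2
   vertex 0.0 2.6 1.3
  endloop
 endfacet
 facet normal 0.916 -0.401 0.019
  outer loop
   vertex 4.7 3.6 0.0
   vertex 4.9 4.3 5.0
   vertex 3.8 1.6 1.2
  endloop
 endfacet
 facet normal -0.243 -0.945 0.218
  outer loop
   vertex 0.9 2.9 3.6
   vertex 0.0 2.6 1.3
   vertex 3.8 1.6 1.2
  endloop
 endfacet
 facet normal 0.093 -0.824 0.559
  outer loop
   vertex 0.9 2.9 3.6
   vertex 3.8 1.6 1.2
   vertex 4.9 4.3 5.0
  endloop
 endfacet
 facet normal -0.301 0.847 -0.438
  outer loop
   vertex 4.0 4.8 2.8
   vertex 4.7 3.6 0.0
   vertex 0.0 2.6 1.3
  endloop
 endfacet
 facet normal 0.700 0.703 -0.126
  outer loop
   vertex 4.0 4.8 2.8
   vertex 4.9 4.3 5.0
   vertex 4.7 3.6 0.0
  endloop
 endfacet
 facet normal -0.505 0.859 0.085
  outer loop
   vertex 4.0 4.8 2.8
   vertex 0.0 2.6 1.3
   vertex 0.9 2.9 3.6
  endloop
 endfacet
 facet normal -0.418 0.834 0.361
  outer loop
   vertex 4.0 4.8 2.8
   vertex 0.9 2.9 3.6
   vertex 4.9 4.3 5.0
  endloop
 endfacet
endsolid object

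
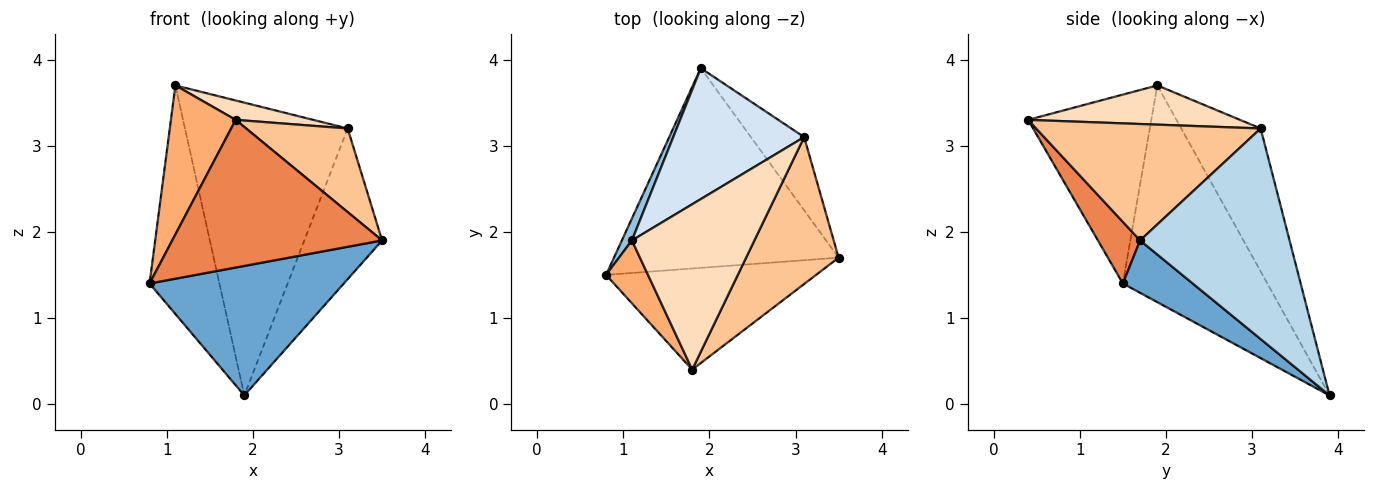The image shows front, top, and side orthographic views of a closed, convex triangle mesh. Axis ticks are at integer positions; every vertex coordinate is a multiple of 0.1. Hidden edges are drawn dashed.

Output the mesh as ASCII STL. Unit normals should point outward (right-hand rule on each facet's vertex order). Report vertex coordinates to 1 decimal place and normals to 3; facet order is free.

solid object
 facet normal 0.192 -0.534 -0.823
  outer loop
   vertex 1.9 3.9 0.1
   vertex 3.5 1.7 1.9
   vertex 0.8 1.5 1.4
  endloop
 endfacet
 facet normal -0.900 0.435 0.042
  outer loop
   vertex 1.1 1.9 3.7
   vertex 1.9 3.9 0.1
   vertex 0.8 1.5 1.4
  endloop
 endfacet
 facet normal 0.866 0.450 -0.219
  outer loop
   vertex 3.1 3.1 3.2
   vertex 3.5 1.7 1.9
   vertex 1.9 3.9 0.1
  endloop
 endfacet
 facet normal -0.407 0.834 0.373
  outer loop
   vertex 3.1 3.1 3.2
   vertex 1.9 3.9 0.1
   vertex 1.1 1.9 3.7
  endloop
 endfacet
 facet normal 0.164 -0.814 -0.557
  outer loop
   vertex 1.8 0.4 3.3
   vertex 0.8 1.5 1.4
   vertex 3.5 1.7 1.9
  endloop
 endfacet
 facet normal -0.869 -0.457 0.193
  outer loop
   vertex 1.8 0.4 3.3
   vertex 1.1 1.9 3.7
   vertex 0.8 1.5 1.4
  endloop
 endfacet
 facet normal 0.738 -0.334 0.586
  outer loop
   vertex 1.8 0.4 3.3
   vertex 3.5 1.7 1.9
   vertex 3.1 3.1 3.2
  endloop
 endfacet
 facet normal 0.303 -0.111 0.946
  outer loop
   vertex 1.8 0.4 3.3
   vertex 3.1 3.1 3.2
   vertex 1.1 1.9 3.7
  endloop
 endfacet
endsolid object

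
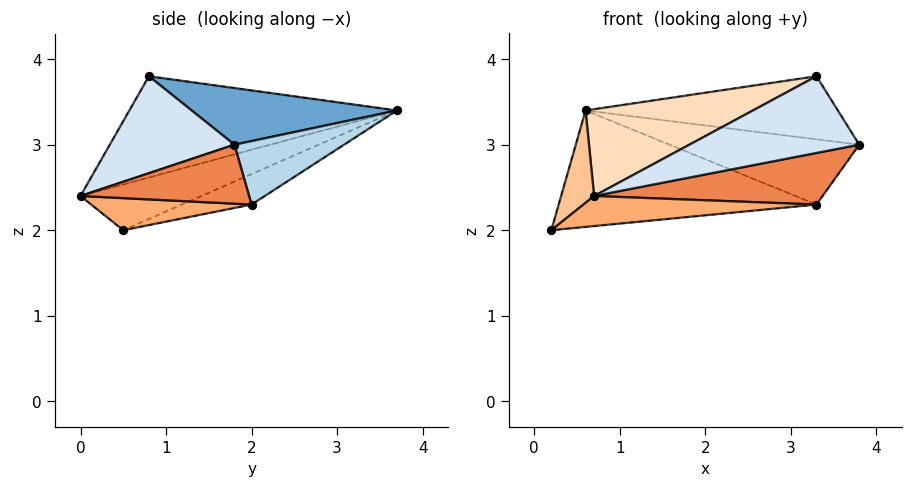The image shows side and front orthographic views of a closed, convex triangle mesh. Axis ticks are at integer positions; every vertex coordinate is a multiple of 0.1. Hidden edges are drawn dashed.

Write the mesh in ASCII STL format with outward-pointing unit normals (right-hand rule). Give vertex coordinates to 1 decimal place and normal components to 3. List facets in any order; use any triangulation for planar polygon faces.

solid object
 facet normal 0.373 0.459 0.806
  outer loop
   vertex 3.3 0.8 3.8
   vertex 3.8 1.8 3.0
   vertex 0.6 3.7 3.4
  endloop
 endfacet
 facet normal -0.111 0.410 -0.905
  outer loop
   vertex 3.3 2.0 2.3
   vertex 0.2 0.5 2.0
   vertex 0.6 3.7 3.4
  endloop
 endfacet
 facet normal 0.497 0.861 -0.109
  outer loop
   vertex 3.3 2.0 2.3
   vertex 0.6 3.7 3.4
   vertex 3.8 1.8 3.0
  endloop
 endfacet
 facet normal 0.499 -0.680 -0.538
  outer loop
   vertex 0.7 0.0 2.4
   vertex 3.8 1.8 3.0
   vertex 3.3 0.8 3.8
  endloop
 endfacet
 facet normal 0.497 -0.673 -0.547
  outer loop
   vertex 0.7 0.0 2.4
   vertex 3.3 2.0 2.3
   vertex 3.8 1.8 3.0
  endloop
 endfacet
 facet normal 0.283 -0.411 -0.867
  outer loop
   vertex 0.7 0.0 2.4
   vertex 0.2 0.5 2.0
   vertex 3.3 2.0 2.3
  endloop
 endfacet
 facet normal -0.725 -0.198 0.659
  outer loop
   vertex 0.7 0.0 2.4
   vertex 0.6 3.7 3.4
   vertex 0.2 0.5 2.0
  endloop
 endfacet
 facet normal -0.399 -0.249 0.883
  outer loop
   vertex 0.7 0.0 2.4
   vertex 3.3 0.8 3.8
   vertex 0.6 3.7 3.4
  endloop
 endfacet
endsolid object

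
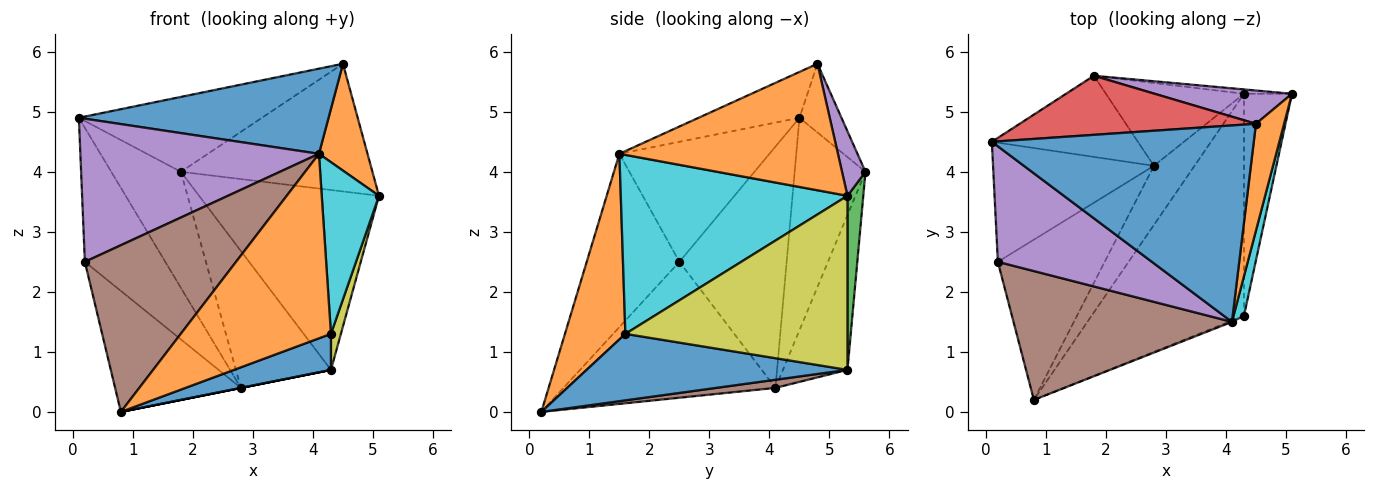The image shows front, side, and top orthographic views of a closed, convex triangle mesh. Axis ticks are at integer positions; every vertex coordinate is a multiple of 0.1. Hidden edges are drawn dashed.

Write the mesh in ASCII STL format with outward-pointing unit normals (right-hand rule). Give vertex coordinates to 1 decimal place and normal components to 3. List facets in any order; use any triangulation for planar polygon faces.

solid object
 facet normal -0.159 -0.393 0.906
  outer loop
   vertex 4.1 1.5 4.3
   vertex 4.5 4.8 5.8
   vertex 0.1 4.5 4.9
  endloop
 endfacet
 facet normal 0.954 -0.212 0.212
  outer loop
   vertex 4.1 1.5 4.3
   vertex 5.1 5.3 3.6
   vertex 4.5 4.8 5.8
  endloop
 endfacet
 facet normal 0.088 0.996 -0.024
  outer loop
   vertex 1.8 5.6 4.0
   vertex 5.1 5.3 3.6
   vertex 4.3 5.3 0.7
  endloop
 endfacet
 facet normal -0.177 0.773 0.609
  outer loop
   vertex 1.8 5.6 4.0
   vertex 0.1 4.5 4.9
   vertex 4.5 4.8 5.8
  endloop
 endfacet
 facet normal 0.118 0.961 0.250
  outer loop
   vertex 1.8 5.6 4.0
   vertex 4.5 4.8 5.8
   vertex 5.1 5.3 3.6
  endloop
 endfacet
 facet normal 0.196 0.000 -0.981
  outer loop
   vertex 2.8 4.1 0.4
   vertex 4.3 5.3 0.7
   vertex 0.8 0.2 0.0
  endloop
 endfacet
 facet normal -0.640 0.629 -0.440
  outer loop
   vertex 2.8 4.1 0.4
   vertex 0.1 4.5 4.9
   vertex 1.8 5.6 4.0
  endloop
 endfacet
 facet normal -0.502 0.740 -0.448
  outer loop
   vertex 2.8 4.1 0.4
   vertex 1.8 5.6 4.0
   vertex 4.3 5.3 0.7
  endloop
 endfacet
 facet normal 0.963 -0.043 -0.266
  outer loop
   vertex 4.3 1.6 1.3
   vertex 4.3 5.3 0.7
   vertex 5.1 5.3 3.6
  endloop
 endfacet
 facet normal 0.968 -0.244 0.056
  outer loop
   vertex 4.3 1.6 1.3
   vertex 5.1 5.3 3.6
   vertex 4.1 1.5 4.3
  endloop
 endfacet
 facet normal 0.396 -0.147 -0.907
  outer loop
   vertex 4.3 1.6 1.3
   vertex 0.8 0.2 0.0
   vertex 4.3 5.3 0.7
  endloop
 endfacet
 facet normal 0.373 -0.928 -0.006
  outer loop
   vertex 4.3 1.6 1.3
   vertex 4.1 1.5 4.3
   vertex 0.8 0.2 0.0
  endloop
 endfacet
 facet normal -0.706 0.529 -0.471
  outer loop
   vertex 0.2 2.5 2.5
   vertex 0.1 4.5 4.9
   vertex 2.8 4.1 0.4
  endloop
 endfacet
 facet normal -0.712 0.423 -0.560
  outer loop
   vertex 0.2 2.5 2.5
   vertex 2.8 4.1 0.4
   vertex 0.8 0.2 0.0
  endloop
 endfacet
 facet normal -0.440 -0.699 0.564
  outer loop
   vertex 0.2 2.5 2.5
   vertex 4.1 1.5 4.3
   vertex 0.1 4.5 4.9
  endloop
 endfacet
 facet normal -0.436 -0.712 0.550
  outer loop
   vertex 0.2 2.5 2.5
   vertex 0.8 0.2 0.0
   vertex 4.1 1.5 4.3
  endloop
 endfacet
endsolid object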